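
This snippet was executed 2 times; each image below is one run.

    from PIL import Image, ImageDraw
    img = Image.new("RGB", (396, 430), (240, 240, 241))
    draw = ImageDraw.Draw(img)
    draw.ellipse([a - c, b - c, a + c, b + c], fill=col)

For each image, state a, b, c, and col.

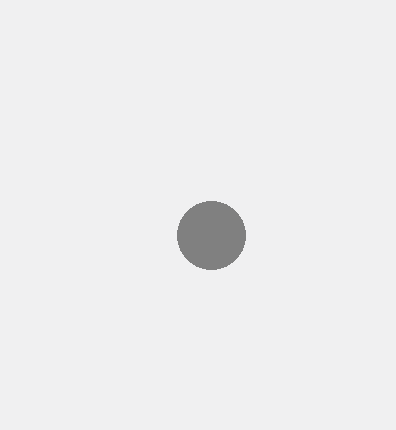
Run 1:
a = 211
b = 235
c = 34
col = 'gray'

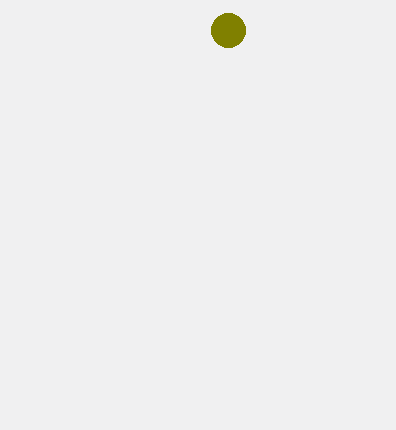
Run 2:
a = 228
b = 30
c = 17
col = 'olive'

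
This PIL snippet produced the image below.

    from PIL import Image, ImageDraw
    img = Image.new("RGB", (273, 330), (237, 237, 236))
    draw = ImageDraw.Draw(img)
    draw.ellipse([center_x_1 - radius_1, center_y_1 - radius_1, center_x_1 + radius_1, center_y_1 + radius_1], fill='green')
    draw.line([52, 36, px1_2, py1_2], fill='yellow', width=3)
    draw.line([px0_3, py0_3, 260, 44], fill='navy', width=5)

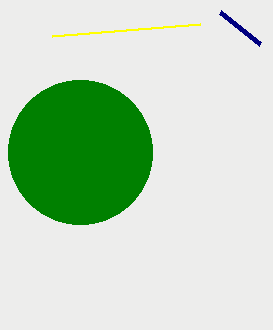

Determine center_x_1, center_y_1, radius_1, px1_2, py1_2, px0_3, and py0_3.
center_x_1 = 80; center_y_1 = 152; radius_1 = 72; px1_2 = 200; py1_2 = 24; px0_3 = 220; py0_3 = 12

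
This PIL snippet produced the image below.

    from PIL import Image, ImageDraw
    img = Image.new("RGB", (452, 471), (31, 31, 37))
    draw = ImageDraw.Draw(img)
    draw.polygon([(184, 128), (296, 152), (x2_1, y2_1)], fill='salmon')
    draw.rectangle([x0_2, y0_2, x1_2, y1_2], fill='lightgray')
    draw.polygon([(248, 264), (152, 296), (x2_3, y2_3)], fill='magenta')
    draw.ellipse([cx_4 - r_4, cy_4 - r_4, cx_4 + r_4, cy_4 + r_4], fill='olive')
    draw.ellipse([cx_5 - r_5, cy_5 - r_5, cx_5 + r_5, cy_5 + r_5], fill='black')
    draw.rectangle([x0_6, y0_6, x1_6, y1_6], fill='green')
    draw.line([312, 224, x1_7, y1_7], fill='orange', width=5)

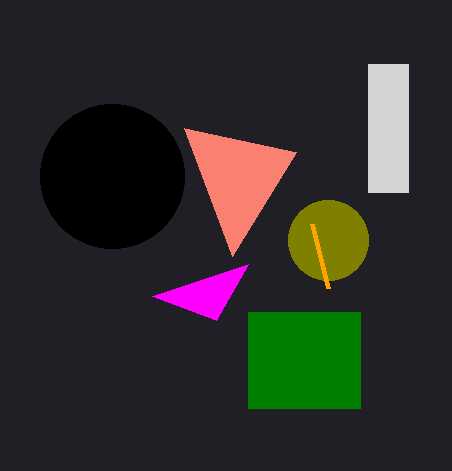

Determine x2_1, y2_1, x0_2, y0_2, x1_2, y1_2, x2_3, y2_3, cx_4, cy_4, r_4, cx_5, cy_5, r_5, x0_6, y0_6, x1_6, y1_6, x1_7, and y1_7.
x2_1 = 232; y2_1 = 256; x0_2 = 368; y0_2 = 64; x1_2 = 408; y1_2 = 192; x2_3 = 216; y2_3 = 320; cx_4 = 328; cy_4 = 240; r_4 = 40; cx_5 = 112; cy_5 = 176; r_5 = 72; x0_6 = 248; y0_6 = 312; x1_6 = 360; y1_6 = 408; x1_7 = 328; y1_7 = 288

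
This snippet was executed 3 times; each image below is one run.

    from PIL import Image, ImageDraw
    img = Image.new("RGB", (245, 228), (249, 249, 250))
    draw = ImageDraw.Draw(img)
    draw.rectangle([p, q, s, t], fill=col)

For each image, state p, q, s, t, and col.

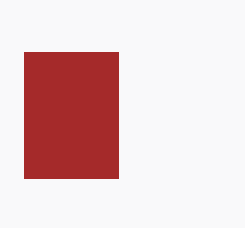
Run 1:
p = 24
q = 52
s = 118
t = 178
col = 'brown'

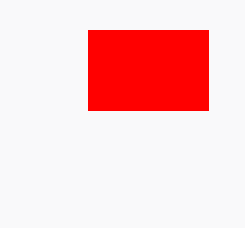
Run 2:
p = 88; q = 30; s = 208; t = 110; col = 'red'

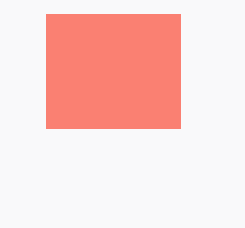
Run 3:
p = 46, q = 14, s = 180, t = 128, col = 'salmon'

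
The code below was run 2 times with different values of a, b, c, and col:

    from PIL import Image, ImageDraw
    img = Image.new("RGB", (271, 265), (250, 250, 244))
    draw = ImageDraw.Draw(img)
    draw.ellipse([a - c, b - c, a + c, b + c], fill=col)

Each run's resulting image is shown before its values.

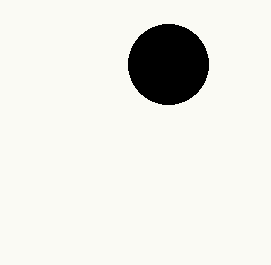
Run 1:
a = 168
b = 64
c = 40
col = 'black'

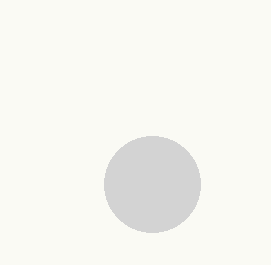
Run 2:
a = 152
b = 184
c = 48
col = 'lightgray'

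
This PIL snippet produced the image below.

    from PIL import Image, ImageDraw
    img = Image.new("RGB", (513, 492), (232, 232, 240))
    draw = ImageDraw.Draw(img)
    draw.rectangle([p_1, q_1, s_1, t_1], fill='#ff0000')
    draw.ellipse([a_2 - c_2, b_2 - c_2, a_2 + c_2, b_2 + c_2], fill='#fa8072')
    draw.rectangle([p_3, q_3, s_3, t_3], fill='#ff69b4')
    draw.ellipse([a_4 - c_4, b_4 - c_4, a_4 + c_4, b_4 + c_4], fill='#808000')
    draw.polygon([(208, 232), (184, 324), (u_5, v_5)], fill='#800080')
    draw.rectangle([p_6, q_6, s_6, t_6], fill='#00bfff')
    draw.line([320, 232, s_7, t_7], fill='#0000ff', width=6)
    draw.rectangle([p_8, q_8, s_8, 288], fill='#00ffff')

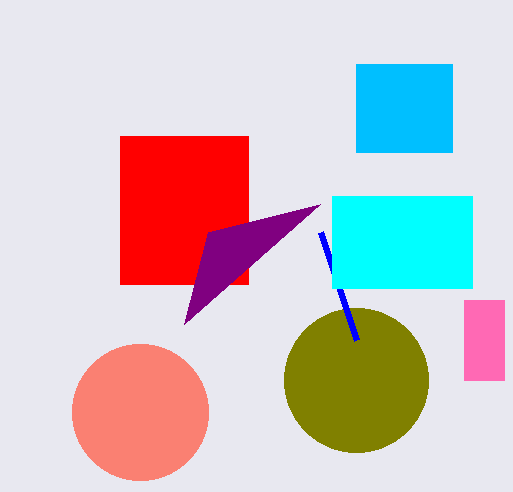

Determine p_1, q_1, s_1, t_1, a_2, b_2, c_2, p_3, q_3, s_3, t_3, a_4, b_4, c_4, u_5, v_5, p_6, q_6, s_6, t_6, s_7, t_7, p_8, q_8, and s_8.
p_1 = 120; q_1 = 136; s_1 = 248; t_1 = 284; a_2 = 140; b_2 = 412; c_2 = 68; p_3 = 464; q_3 = 300; s_3 = 504; t_3 = 380; a_4 = 356; b_4 = 380; c_4 = 72; u_5 = 320; v_5 = 204; p_6 = 356; q_6 = 64; s_6 = 452; t_6 = 152; s_7 = 356; t_7 = 340; p_8 = 332; q_8 = 196; s_8 = 472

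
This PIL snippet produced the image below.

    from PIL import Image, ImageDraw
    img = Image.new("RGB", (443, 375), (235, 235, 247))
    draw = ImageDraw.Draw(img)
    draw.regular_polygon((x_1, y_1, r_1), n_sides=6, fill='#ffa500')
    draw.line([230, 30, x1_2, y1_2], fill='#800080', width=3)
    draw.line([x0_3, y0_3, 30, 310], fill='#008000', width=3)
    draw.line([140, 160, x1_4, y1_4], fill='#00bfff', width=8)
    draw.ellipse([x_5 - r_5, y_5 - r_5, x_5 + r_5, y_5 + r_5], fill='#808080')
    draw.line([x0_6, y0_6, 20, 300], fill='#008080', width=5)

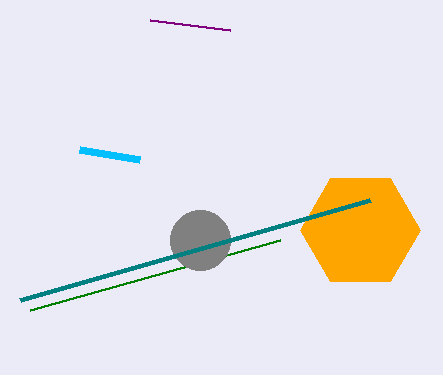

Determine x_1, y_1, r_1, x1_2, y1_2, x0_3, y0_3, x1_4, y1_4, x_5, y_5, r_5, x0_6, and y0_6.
x_1 = 360; y_1 = 230; r_1 = 60; x1_2 = 150; y1_2 = 20; x0_3 = 280; y0_3 = 240; x1_4 = 80; y1_4 = 150; x_5 = 200; y_5 = 240; r_5 = 30; x0_6 = 370; y0_6 = 200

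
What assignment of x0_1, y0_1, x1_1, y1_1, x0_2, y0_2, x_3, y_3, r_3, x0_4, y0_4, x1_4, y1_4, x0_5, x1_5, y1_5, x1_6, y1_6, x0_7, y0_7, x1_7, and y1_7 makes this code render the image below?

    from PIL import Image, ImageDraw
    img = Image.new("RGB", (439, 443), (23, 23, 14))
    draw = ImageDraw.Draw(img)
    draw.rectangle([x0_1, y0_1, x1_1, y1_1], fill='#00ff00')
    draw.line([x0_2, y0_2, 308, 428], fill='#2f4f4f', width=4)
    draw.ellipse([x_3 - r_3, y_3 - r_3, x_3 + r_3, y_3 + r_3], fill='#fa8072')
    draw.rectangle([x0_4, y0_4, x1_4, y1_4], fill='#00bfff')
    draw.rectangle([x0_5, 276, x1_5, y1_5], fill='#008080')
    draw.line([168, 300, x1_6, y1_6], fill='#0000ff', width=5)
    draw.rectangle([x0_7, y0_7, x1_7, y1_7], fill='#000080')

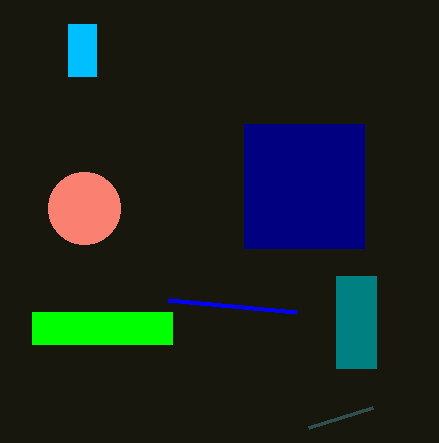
x0_1 = 32, y0_1 = 312, x1_1 = 172, y1_1 = 344, x0_2 = 372, y0_2 = 408, x_3 = 84, y_3 = 208, r_3 = 36, x0_4 = 68, y0_4 = 24, x1_4 = 96, y1_4 = 76, x0_5 = 336, x1_5 = 376, y1_5 = 368, x1_6 = 296, y1_6 = 312, x0_7 = 244, y0_7 = 124, x1_7 = 364, y1_7 = 248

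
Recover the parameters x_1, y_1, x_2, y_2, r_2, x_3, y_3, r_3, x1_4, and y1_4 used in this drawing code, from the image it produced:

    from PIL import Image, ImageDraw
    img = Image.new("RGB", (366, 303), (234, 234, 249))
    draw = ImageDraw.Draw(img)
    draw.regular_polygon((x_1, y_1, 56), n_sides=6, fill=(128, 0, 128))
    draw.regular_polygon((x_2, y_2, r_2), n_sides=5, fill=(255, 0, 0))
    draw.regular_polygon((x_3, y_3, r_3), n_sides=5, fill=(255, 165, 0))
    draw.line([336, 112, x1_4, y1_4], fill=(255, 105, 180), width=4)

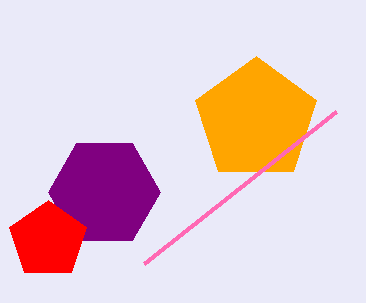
x_1 = 104, y_1 = 192, x_2 = 48, y_2 = 240, r_2 = 40, x_3 = 256, y_3 = 120, r_3 = 64, x1_4 = 144, y1_4 = 264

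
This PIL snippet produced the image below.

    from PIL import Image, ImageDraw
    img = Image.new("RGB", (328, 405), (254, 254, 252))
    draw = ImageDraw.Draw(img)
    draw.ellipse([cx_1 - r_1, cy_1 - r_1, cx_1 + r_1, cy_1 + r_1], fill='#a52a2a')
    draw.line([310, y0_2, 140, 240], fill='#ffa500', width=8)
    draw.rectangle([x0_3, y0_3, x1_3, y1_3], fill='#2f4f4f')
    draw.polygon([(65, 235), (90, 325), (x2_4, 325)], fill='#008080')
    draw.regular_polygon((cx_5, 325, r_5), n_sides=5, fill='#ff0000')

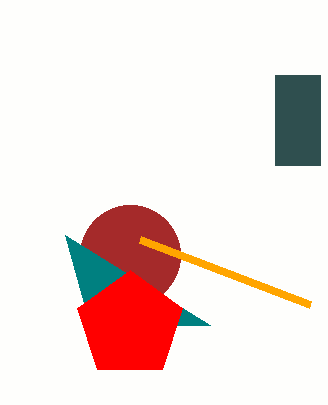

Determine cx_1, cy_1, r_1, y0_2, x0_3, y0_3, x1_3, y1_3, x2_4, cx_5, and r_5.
cx_1 = 130; cy_1 = 255; r_1 = 50; y0_2 = 305; x0_3 = 275; y0_3 = 75; x1_3 = 320; y1_3 = 165; x2_4 = 210; cx_5 = 130; r_5 = 55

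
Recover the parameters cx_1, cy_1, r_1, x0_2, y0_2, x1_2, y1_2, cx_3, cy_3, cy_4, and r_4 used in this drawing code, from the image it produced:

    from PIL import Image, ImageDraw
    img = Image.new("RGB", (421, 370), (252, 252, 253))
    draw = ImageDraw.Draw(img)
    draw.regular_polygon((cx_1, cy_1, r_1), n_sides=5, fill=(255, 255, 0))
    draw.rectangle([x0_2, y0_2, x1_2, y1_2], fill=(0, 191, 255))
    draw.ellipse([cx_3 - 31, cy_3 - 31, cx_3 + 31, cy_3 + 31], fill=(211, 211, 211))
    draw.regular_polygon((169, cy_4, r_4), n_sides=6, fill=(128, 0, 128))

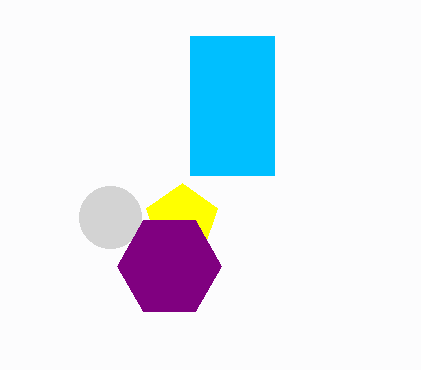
cx_1 = 182
cy_1 = 220
r_1 = 37
x0_2 = 190
y0_2 = 36
x1_2 = 274
y1_2 = 175
cx_3 = 110
cy_3 = 217
cy_4 = 266
r_4 = 52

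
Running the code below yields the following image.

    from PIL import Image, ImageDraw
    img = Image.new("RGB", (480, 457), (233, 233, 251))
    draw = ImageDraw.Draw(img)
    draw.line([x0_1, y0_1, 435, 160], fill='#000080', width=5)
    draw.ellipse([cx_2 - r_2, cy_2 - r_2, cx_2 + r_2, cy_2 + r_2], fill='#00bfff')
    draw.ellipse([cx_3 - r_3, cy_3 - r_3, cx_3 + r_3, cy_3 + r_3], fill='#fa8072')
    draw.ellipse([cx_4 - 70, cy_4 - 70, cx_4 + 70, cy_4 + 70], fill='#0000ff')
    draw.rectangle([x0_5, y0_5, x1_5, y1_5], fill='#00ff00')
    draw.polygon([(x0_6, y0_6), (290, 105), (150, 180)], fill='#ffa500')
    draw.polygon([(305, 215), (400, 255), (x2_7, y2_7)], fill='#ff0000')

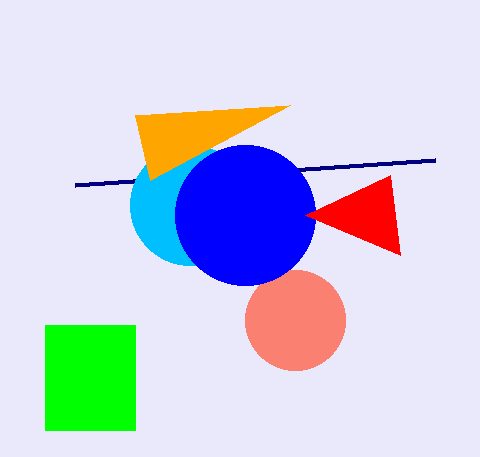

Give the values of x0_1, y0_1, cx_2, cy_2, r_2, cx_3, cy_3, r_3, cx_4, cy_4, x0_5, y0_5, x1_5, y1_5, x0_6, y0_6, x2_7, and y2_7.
x0_1 = 75
y0_1 = 185
cx_2 = 190
cy_2 = 205
r_2 = 60
cx_3 = 295
cy_3 = 320
r_3 = 50
cx_4 = 245
cy_4 = 215
x0_5 = 45
y0_5 = 325
x1_5 = 135
y1_5 = 430
x0_6 = 135
y0_6 = 115
x2_7 = 390
y2_7 = 175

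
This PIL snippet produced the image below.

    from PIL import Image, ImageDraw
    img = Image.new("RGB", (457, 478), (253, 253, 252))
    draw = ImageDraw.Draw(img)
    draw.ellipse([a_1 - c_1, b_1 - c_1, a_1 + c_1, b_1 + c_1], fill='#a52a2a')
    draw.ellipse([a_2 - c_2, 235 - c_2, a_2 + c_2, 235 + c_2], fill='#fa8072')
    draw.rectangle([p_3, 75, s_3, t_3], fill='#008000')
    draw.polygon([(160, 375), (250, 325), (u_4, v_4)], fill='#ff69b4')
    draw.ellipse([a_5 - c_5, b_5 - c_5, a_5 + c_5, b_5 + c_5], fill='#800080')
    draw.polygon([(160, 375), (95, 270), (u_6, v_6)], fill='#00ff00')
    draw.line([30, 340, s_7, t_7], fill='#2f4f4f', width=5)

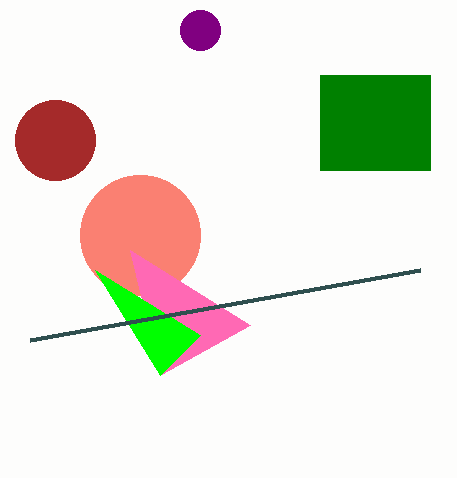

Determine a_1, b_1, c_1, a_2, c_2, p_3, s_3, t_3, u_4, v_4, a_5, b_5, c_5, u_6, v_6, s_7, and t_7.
a_1 = 55; b_1 = 140; c_1 = 40; a_2 = 140; c_2 = 60; p_3 = 320; s_3 = 430; t_3 = 170; u_4 = 130; v_4 = 250; a_5 = 200; b_5 = 30; c_5 = 20; u_6 = 200; v_6 = 335; s_7 = 420; t_7 = 270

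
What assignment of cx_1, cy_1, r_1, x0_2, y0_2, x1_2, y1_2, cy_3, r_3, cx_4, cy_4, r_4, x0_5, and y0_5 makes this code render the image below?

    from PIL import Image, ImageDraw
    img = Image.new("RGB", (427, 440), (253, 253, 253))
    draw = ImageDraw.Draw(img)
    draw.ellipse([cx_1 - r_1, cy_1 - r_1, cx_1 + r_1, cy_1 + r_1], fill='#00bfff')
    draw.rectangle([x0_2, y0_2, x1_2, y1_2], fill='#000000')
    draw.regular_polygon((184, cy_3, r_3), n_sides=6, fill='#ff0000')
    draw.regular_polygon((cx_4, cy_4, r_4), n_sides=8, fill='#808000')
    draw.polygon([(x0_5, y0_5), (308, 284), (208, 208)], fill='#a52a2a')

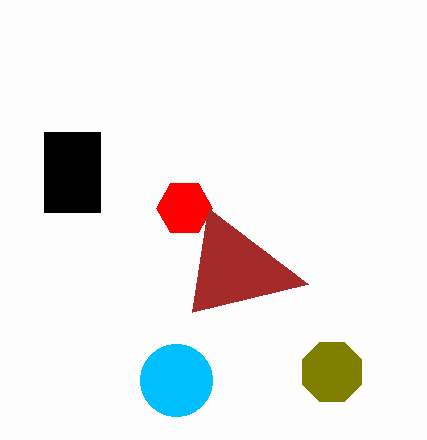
cx_1 = 176, cy_1 = 380, r_1 = 36, x0_2 = 44, y0_2 = 132, x1_2 = 100, y1_2 = 212, cy_3 = 208, r_3 = 28, cx_4 = 332, cy_4 = 372, r_4 = 32, x0_5 = 192, y0_5 = 312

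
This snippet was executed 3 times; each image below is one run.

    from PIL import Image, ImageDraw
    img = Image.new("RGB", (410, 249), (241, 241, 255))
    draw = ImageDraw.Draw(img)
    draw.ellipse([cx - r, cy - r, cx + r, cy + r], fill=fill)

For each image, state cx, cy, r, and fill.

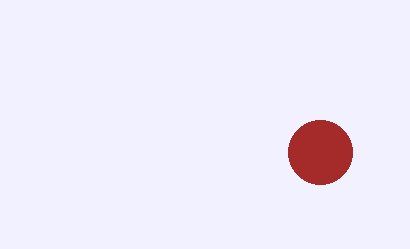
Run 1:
cx = 320
cy = 152
r = 32
fill = 'brown'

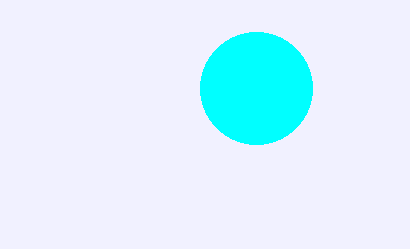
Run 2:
cx = 256; cy = 88; r = 56; fill = 'cyan'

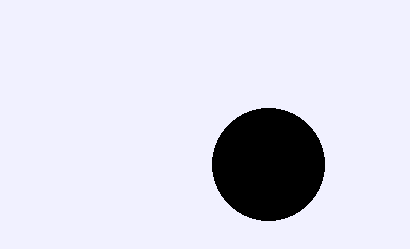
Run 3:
cx = 268
cy = 164
r = 56
fill = 'black'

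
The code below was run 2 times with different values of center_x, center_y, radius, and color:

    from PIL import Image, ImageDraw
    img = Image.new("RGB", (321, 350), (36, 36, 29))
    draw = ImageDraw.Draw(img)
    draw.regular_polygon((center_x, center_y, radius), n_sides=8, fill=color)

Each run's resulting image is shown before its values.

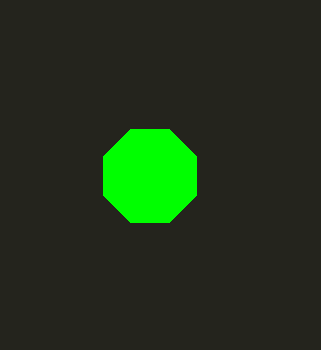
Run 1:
center_x = 150; center_y = 176; radius = 50; color = 'lime'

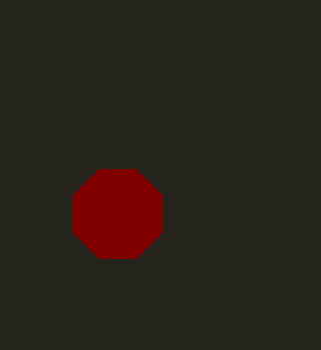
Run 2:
center_x = 118
center_y = 214
radius = 48
color = 'maroon'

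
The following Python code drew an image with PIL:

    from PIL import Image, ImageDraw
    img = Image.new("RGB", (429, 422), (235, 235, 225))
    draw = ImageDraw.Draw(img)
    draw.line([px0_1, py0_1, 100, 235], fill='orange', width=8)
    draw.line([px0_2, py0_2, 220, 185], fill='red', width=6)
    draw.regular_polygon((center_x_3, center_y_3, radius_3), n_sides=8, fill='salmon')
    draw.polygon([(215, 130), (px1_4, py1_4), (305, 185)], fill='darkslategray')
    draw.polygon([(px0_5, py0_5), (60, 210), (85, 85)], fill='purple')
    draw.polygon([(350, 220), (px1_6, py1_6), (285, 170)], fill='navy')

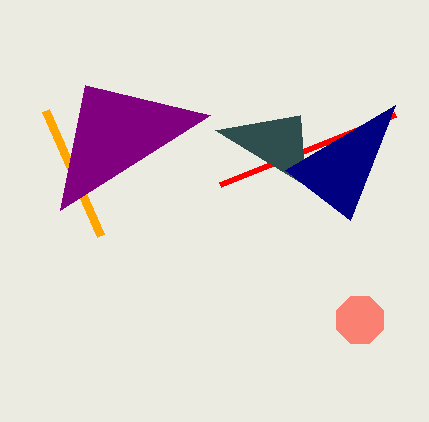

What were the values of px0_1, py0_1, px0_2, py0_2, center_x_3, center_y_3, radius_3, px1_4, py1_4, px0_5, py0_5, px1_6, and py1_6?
px0_1 = 45, py0_1 = 110, px0_2 = 395, py0_2 = 115, center_x_3 = 360, center_y_3 = 320, radius_3 = 25, px1_4 = 300, py1_4 = 115, px0_5 = 210, py0_5 = 115, px1_6 = 395, py1_6 = 105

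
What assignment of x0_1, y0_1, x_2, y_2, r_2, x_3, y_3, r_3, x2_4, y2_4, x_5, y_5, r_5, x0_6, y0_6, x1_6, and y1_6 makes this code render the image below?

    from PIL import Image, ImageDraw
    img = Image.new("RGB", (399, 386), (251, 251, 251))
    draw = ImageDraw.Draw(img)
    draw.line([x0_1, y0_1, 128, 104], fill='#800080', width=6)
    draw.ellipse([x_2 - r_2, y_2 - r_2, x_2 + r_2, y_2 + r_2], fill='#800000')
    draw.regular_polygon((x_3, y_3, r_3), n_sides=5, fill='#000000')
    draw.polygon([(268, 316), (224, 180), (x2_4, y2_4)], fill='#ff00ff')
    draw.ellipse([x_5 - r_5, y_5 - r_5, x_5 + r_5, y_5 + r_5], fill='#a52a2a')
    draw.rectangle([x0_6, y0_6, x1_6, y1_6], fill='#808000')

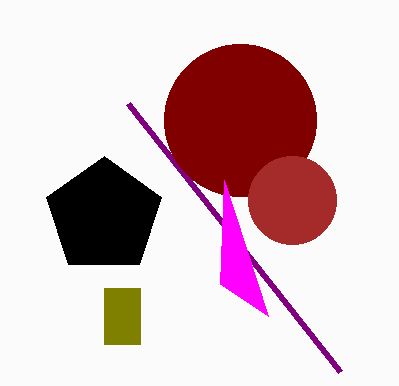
x0_1 = 340; y0_1 = 372; x_2 = 240; y_2 = 120; r_2 = 76; x_3 = 104; y_3 = 216; r_3 = 60; x2_4 = 220; y2_4 = 284; x_5 = 292; y_5 = 200; r_5 = 44; x0_6 = 104; y0_6 = 288; x1_6 = 140; y1_6 = 344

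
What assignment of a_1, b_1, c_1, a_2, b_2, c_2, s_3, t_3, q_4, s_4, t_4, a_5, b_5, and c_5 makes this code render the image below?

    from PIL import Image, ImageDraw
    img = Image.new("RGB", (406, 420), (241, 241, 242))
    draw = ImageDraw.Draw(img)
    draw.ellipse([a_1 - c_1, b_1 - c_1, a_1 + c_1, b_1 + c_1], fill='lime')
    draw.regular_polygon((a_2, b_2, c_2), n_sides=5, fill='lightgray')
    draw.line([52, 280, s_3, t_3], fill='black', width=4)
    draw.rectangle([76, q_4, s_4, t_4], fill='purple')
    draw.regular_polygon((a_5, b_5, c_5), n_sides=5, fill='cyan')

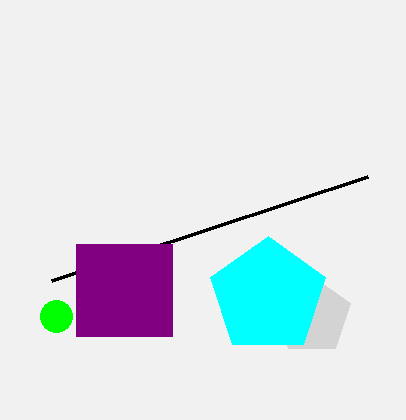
a_1 = 56, b_1 = 316, c_1 = 16, a_2 = 312, b_2 = 316, c_2 = 40, s_3 = 368, t_3 = 176, q_4 = 244, s_4 = 172, t_4 = 336, a_5 = 268, b_5 = 296, c_5 = 60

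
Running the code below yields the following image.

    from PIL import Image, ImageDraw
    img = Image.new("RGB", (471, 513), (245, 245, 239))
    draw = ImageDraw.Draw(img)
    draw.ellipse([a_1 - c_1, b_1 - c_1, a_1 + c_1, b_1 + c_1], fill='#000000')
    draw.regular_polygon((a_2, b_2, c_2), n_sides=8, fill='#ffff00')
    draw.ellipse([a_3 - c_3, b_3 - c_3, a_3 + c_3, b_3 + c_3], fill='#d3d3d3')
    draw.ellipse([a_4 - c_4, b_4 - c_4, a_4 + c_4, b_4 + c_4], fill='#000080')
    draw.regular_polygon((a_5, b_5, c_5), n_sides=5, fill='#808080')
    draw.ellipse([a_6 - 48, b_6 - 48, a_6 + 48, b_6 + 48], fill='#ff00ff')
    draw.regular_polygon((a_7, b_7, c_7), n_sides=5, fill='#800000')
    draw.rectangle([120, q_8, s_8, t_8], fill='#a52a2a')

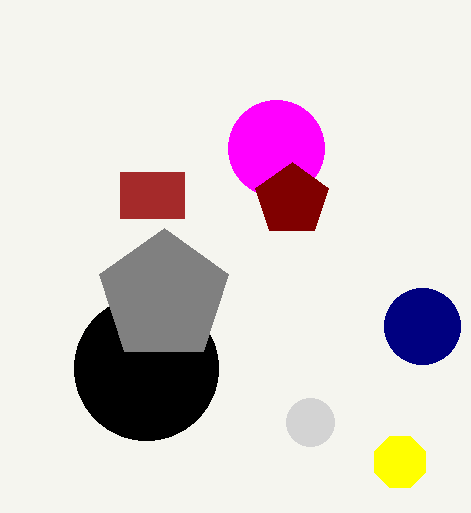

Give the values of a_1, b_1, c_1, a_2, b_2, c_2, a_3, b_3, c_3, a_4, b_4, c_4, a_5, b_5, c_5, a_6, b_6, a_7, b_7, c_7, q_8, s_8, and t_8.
a_1 = 146
b_1 = 368
c_1 = 72
a_2 = 400
b_2 = 462
c_2 = 28
a_3 = 310
b_3 = 422
c_3 = 24
a_4 = 422
b_4 = 326
c_4 = 38
a_5 = 164
b_5 = 296
c_5 = 68
a_6 = 276
b_6 = 148
a_7 = 292
b_7 = 200
c_7 = 38
q_8 = 172
s_8 = 184
t_8 = 218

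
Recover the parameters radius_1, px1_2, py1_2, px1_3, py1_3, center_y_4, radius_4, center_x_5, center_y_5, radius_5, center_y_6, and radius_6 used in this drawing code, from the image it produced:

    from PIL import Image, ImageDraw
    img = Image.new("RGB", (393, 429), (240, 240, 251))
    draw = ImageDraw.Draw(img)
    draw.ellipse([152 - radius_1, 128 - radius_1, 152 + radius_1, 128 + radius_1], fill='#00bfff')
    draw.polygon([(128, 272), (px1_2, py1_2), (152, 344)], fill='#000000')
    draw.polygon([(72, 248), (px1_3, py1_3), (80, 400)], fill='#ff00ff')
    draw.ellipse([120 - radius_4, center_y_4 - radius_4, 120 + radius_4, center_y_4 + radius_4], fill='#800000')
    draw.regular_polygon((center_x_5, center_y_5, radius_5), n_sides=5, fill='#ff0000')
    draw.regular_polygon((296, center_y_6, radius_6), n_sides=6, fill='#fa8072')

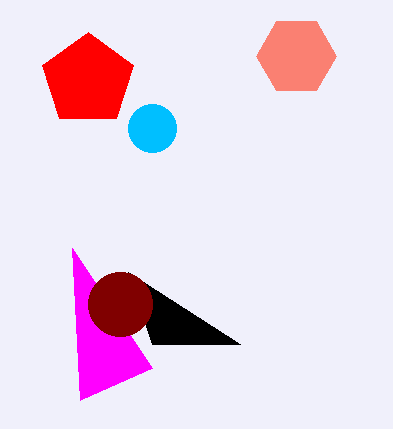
radius_1 = 24
px1_2 = 240
py1_2 = 344
px1_3 = 152
py1_3 = 368
center_y_4 = 304
radius_4 = 32
center_x_5 = 88
center_y_5 = 80
radius_5 = 48
center_y_6 = 56
radius_6 = 40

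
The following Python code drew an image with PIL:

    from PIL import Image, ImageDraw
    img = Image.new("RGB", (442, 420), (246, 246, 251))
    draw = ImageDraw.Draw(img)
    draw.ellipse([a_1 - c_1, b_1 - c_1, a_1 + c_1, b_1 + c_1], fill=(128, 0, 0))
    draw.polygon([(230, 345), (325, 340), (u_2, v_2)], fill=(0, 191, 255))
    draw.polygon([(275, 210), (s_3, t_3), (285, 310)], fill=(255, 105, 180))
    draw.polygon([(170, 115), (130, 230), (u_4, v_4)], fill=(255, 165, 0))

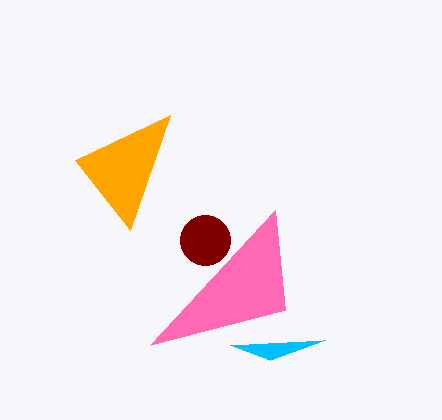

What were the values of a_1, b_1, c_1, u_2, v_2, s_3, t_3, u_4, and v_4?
a_1 = 205, b_1 = 240, c_1 = 25, u_2 = 270, v_2 = 360, s_3 = 150, t_3 = 345, u_4 = 75, v_4 = 160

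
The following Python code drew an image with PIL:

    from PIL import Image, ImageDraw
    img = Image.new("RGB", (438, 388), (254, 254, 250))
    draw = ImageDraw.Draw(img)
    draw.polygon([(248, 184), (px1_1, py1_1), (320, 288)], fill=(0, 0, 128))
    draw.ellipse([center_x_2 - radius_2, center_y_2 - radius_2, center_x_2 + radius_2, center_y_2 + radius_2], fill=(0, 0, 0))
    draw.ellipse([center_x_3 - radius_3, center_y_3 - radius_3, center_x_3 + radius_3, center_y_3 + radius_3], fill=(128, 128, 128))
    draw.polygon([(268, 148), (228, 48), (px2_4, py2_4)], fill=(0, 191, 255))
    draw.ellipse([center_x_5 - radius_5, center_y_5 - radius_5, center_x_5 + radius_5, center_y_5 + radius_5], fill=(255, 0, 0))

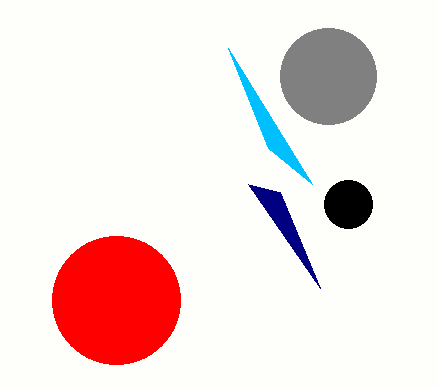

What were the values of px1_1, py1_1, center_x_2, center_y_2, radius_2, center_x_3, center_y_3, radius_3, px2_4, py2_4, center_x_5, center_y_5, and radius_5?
px1_1 = 280, py1_1 = 192, center_x_2 = 348, center_y_2 = 204, radius_2 = 24, center_x_3 = 328, center_y_3 = 76, radius_3 = 48, px2_4 = 312, py2_4 = 184, center_x_5 = 116, center_y_5 = 300, radius_5 = 64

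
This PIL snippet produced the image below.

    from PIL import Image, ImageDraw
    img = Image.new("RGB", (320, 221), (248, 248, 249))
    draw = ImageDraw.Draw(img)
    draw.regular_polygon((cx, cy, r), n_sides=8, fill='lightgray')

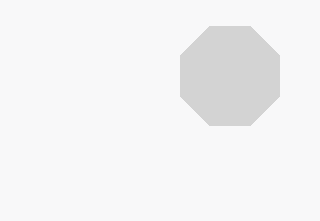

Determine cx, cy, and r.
cx = 230
cy = 76
r = 54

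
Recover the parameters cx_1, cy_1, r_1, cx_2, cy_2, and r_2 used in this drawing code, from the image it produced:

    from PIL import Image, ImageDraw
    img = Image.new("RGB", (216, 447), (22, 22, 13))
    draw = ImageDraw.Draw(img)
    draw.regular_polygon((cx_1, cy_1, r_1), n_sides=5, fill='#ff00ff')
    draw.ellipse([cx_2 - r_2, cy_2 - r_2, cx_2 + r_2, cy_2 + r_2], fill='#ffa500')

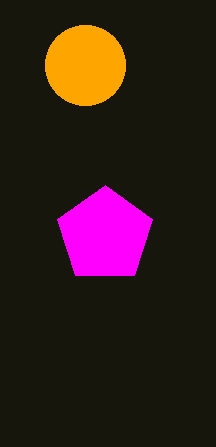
cx_1 = 105
cy_1 = 235
r_1 = 50
cx_2 = 85
cy_2 = 65
r_2 = 40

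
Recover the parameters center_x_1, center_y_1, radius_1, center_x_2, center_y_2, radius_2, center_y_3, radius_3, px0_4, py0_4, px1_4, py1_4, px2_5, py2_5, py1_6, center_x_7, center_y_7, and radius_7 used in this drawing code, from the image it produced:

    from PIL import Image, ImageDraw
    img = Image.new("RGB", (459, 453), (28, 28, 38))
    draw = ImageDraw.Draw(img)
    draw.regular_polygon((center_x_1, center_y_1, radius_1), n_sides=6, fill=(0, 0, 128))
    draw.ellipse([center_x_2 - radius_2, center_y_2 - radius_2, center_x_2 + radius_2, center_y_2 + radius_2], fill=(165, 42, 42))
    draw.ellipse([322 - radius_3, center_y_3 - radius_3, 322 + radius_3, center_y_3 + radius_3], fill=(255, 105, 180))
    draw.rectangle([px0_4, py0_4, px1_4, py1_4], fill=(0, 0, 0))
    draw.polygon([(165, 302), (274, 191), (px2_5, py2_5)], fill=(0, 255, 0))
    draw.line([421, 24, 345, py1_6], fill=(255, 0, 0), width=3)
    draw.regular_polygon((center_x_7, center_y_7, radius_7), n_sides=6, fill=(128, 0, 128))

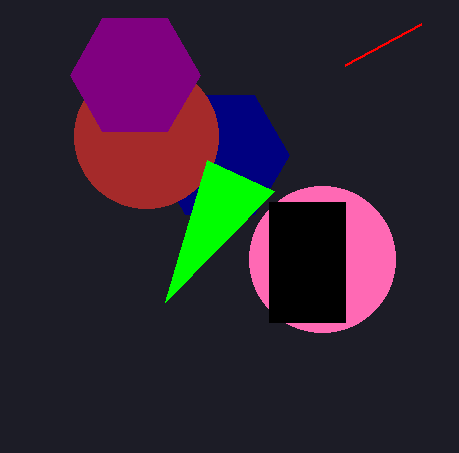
center_x_1 = 220
center_y_1 = 155
radius_1 = 69
center_x_2 = 146
center_y_2 = 136
radius_2 = 72
center_y_3 = 259
radius_3 = 73
px0_4 = 269
py0_4 = 202
px1_4 = 345
py1_4 = 322
px2_5 = 207
py2_5 = 160
py1_6 = 65
center_x_7 = 135
center_y_7 = 75
radius_7 = 65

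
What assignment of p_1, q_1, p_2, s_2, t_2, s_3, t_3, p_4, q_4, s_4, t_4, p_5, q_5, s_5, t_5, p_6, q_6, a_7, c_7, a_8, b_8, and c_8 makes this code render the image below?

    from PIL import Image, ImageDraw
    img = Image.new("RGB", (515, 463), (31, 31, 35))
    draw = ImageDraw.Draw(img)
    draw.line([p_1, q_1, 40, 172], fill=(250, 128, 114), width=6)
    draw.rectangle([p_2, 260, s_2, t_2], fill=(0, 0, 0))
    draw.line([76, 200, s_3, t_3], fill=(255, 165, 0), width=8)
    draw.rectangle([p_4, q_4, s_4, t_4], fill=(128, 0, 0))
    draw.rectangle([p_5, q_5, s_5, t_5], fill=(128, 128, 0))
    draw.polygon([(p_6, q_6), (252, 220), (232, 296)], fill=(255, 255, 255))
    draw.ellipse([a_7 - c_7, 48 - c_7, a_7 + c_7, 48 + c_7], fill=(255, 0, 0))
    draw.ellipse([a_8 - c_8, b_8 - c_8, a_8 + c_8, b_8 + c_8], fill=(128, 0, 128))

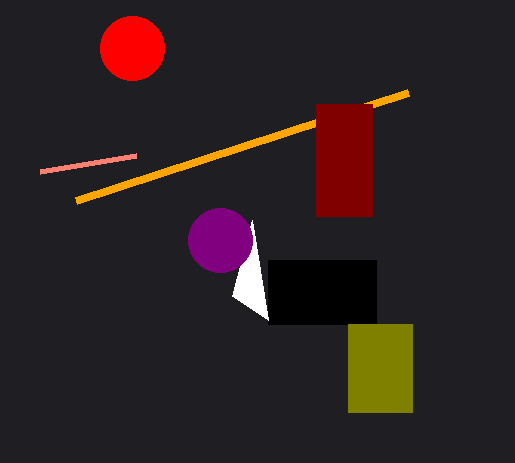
p_1 = 136; q_1 = 156; p_2 = 268; s_2 = 376; t_2 = 324; s_3 = 408; t_3 = 92; p_4 = 316; q_4 = 104; s_4 = 372; t_4 = 216; p_5 = 348; q_5 = 324; s_5 = 412; t_5 = 412; p_6 = 268; q_6 = 320; a_7 = 132; c_7 = 32; a_8 = 220; b_8 = 240; c_8 = 32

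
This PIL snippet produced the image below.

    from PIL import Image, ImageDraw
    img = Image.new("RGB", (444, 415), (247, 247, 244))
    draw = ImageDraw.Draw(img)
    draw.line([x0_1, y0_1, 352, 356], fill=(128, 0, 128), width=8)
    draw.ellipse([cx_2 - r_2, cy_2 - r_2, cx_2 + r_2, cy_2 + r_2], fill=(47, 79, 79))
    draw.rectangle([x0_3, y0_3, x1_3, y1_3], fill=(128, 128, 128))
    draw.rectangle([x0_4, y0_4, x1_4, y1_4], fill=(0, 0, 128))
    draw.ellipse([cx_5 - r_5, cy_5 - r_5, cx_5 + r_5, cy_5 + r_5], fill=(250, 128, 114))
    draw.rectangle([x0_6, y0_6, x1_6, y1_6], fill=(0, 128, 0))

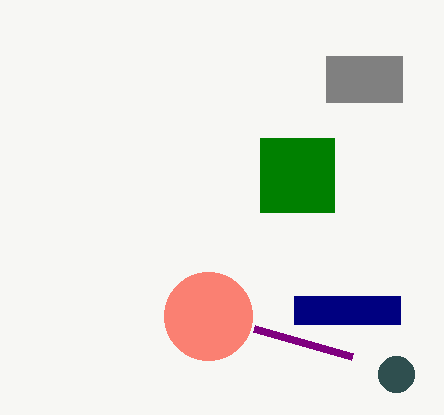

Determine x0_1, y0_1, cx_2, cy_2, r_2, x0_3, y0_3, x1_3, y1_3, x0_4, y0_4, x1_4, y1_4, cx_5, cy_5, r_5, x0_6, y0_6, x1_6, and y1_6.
x0_1 = 254
y0_1 = 328
cx_2 = 396
cy_2 = 374
r_2 = 18
x0_3 = 326
y0_3 = 56
x1_3 = 402
y1_3 = 102
x0_4 = 294
y0_4 = 296
x1_4 = 400
y1_4 = 324
cx_5 = 208
cy_5 = 316
r_5 = 44
x0_6 = 260
y0_6 = 138
x1_6 = 334
y1_6 = 212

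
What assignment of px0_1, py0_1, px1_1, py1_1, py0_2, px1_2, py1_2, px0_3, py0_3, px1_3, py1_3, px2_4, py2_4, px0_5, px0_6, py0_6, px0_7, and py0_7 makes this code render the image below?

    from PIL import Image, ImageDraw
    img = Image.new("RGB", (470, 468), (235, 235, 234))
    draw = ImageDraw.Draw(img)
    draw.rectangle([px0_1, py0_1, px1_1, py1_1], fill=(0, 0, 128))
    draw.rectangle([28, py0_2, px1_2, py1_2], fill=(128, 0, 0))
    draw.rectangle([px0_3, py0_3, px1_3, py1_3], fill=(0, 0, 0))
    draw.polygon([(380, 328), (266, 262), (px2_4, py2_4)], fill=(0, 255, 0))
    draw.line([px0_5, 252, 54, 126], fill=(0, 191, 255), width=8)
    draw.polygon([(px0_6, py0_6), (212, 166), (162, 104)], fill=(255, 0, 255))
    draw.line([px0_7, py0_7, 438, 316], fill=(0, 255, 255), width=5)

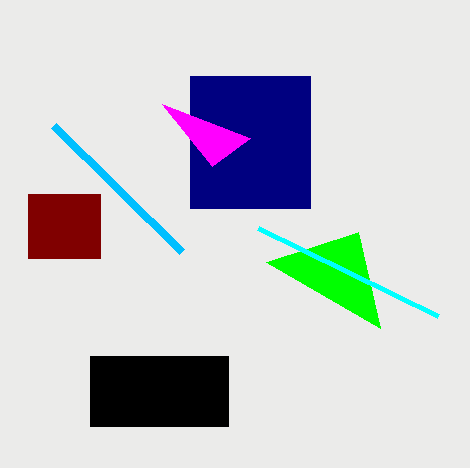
px0_1 = 190, py0_1 = 76, px1_1 = 310, py1_1 = 208, py0_2 = 194, px1_2 = 100, py1_2 = 258, px0_3 = 90, py0_3 = 356, px1_3 = 228, py1_3 = 426, px2_4 = 358, py2_4 = 232, px0_5 = 182, px0_6 = 250, py0_6 = 138, px0_7 = 258, py0_7 = 228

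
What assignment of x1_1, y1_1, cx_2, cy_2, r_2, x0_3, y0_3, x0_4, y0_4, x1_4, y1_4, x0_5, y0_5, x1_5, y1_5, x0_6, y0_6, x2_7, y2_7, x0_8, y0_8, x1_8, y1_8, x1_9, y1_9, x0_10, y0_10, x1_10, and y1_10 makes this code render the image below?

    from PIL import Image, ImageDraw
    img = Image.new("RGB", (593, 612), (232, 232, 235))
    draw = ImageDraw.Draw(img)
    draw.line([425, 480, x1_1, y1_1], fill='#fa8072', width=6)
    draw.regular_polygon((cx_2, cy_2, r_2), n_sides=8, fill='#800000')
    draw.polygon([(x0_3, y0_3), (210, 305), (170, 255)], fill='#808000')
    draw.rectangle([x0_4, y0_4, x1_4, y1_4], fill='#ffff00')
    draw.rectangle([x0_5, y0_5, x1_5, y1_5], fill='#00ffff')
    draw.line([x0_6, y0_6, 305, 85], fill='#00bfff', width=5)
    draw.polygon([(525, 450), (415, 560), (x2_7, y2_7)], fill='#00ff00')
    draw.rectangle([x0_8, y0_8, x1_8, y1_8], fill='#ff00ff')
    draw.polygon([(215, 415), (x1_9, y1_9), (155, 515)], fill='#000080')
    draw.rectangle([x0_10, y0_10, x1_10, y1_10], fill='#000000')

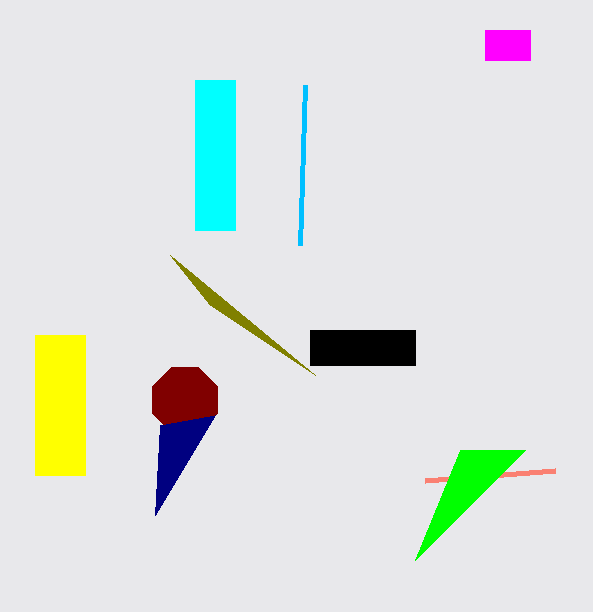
x1_1 = 555
y1_1 = 470
cx_2 = 185
cy_2 = 400
r_2 = 35
x0_3 = 315
y0_3 = 375
x0_4 = 35
y0_4 = 335
x1_4 = 85
y1_4 = 475
x0_5 = 195
y0_5 = 80
x1_5 = 235
y1_5 = 230
x0_6 = 300
y0_6 = 245
x2_7 = 460
y2_7 = 450
x0_8 = 485
y0_8 = 30
x1_8 = 530
y1_8 = 60
x1_9 = 160
y1_9 = 425
x0_10 = 310
y0_10 = 330
x1_10 = 415
y1_10 = 365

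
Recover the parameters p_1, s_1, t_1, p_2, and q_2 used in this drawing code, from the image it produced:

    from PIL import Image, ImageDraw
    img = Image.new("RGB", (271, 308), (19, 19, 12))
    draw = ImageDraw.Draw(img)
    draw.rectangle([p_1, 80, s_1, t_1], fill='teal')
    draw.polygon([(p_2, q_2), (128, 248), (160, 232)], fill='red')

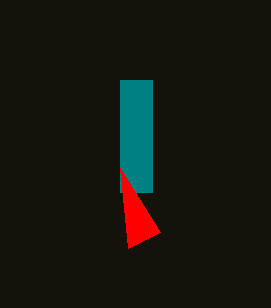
p_1 = 120
s_1 = 152
t_1 = 192
p_2 = 120
q_2 = 168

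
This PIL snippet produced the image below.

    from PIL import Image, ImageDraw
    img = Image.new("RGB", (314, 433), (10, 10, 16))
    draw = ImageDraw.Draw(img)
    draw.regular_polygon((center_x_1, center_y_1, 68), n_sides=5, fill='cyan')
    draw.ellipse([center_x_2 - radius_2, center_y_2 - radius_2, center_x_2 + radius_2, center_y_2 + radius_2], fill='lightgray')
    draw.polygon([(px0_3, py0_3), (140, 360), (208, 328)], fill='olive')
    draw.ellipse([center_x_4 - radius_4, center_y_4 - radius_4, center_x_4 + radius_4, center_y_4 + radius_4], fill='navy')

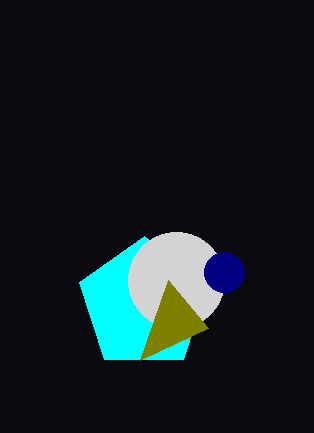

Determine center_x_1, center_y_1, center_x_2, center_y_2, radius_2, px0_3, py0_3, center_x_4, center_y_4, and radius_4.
center_x_1 = 144; center_y_1 = 304; center_x_2 = 176; center_y_2 = 280; radius_2 = 48; px0_3 = 168; py0_3 = 280; center_x_4 = 224; center_y_4 = 272; radius_4 = 20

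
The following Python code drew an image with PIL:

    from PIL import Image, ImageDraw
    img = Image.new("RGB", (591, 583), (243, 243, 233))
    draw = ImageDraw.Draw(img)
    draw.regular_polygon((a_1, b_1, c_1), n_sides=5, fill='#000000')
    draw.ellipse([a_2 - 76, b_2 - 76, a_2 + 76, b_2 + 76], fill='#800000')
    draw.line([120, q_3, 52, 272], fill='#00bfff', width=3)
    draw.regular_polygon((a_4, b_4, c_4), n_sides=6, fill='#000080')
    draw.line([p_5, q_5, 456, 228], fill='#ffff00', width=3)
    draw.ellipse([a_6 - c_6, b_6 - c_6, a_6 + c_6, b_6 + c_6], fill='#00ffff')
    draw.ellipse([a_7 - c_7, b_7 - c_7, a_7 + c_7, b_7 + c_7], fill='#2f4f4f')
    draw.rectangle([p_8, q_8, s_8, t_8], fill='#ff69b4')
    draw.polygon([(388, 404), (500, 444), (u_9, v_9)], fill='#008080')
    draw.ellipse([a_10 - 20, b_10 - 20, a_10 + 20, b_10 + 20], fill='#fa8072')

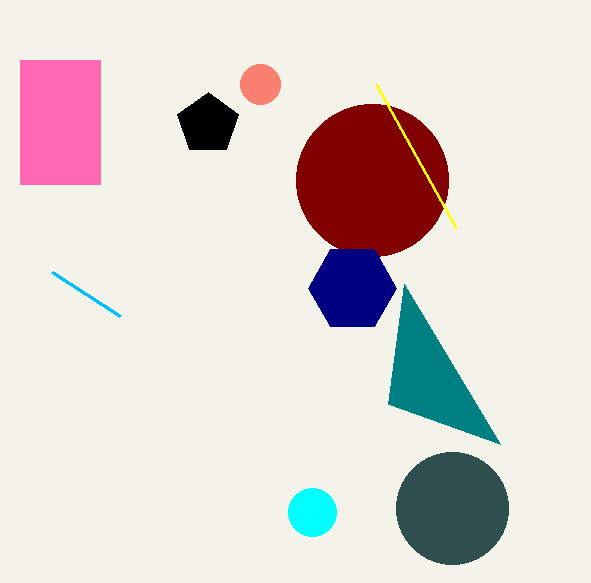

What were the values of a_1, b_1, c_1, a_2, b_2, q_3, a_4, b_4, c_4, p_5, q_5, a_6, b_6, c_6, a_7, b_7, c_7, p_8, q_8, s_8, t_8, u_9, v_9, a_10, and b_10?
a_1 = 208
b_1 = 124
c_1 = 32
a_2 = 372
b_2 = 180
q_3 = 316
a_4 = 352
b_4 = 288
c_4 = 44
p_5 = 376
q_5 = 84
a_6 = 312
b_6 = 512
c_6 = 24
a_7 = 452
b_7 = 508
c_7 = 56
p_8 = 20
q_8 = 60
s_8 = 100
t_8 = 184
u_9 = 404
v_9 = 284
a_10 = 260
b_10 = 84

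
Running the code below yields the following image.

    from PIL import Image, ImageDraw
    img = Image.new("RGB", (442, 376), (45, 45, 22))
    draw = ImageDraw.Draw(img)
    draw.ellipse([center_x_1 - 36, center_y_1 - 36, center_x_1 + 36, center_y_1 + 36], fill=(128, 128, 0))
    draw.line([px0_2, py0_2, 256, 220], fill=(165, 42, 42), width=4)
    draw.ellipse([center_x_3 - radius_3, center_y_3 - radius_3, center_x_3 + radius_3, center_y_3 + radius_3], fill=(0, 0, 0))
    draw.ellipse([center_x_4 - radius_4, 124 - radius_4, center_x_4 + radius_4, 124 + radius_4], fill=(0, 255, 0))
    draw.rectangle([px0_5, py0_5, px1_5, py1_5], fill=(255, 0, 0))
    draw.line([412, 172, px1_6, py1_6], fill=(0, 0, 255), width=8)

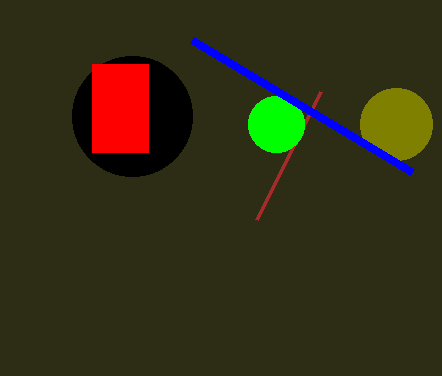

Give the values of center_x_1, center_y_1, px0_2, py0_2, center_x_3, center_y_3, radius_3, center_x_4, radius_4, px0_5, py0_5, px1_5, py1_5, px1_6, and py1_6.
center_x_1 = 396, center_y_1 = 124, px0_2 = 320, py0_2 = 92, center_x_3 = 132, center_y_3 = 116, radius_3 = 60, center_x_4 = 276, radius_4 = 28, px0_5 = 92, py0_5 = 64, px1_5 = 148, py1_5 = 152, px1_6 = 192, py1_6 = 40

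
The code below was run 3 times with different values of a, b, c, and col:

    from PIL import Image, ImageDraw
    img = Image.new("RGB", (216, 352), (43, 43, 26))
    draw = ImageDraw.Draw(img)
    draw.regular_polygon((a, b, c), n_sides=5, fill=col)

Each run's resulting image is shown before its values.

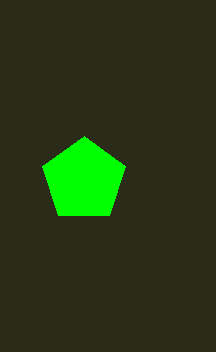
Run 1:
a = 84
b = 180
c = 44
col = 'lime'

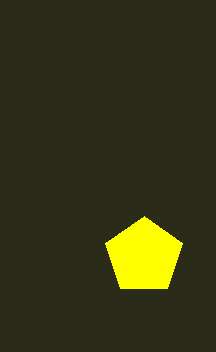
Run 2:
a = 144
b = 256
c = 40
col = 'yellow'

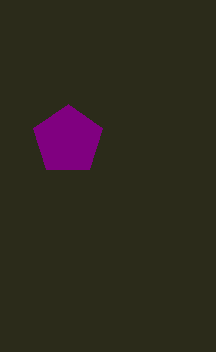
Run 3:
a = 68, b = 140, c = 36, col = 'purple'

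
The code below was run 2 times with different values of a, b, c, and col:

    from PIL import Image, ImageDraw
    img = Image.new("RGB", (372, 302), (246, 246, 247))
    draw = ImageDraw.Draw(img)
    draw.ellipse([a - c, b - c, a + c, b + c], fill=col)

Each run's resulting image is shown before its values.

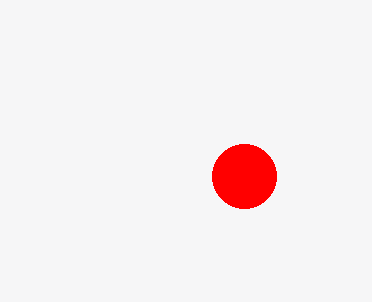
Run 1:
a = 244; b = 176; c = 32; col = 'red'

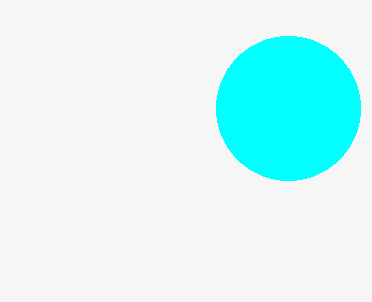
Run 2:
a = 288, b = 108, c = 72, col = 'cyan'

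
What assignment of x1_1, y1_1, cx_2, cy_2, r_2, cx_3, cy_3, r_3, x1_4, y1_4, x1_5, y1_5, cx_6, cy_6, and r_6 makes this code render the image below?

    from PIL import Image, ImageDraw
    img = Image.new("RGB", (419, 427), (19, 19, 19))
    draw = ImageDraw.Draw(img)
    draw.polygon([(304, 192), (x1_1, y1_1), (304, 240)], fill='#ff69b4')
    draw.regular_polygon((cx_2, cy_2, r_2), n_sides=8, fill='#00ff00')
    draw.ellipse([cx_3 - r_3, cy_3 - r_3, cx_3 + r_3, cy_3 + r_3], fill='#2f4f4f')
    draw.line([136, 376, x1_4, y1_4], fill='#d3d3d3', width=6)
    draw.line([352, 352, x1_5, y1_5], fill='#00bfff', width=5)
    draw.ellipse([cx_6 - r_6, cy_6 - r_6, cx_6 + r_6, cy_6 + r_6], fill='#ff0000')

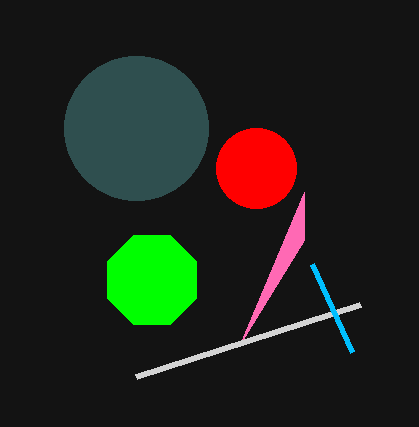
x1_1 = 240
y1_1 = 344
cx_2 = 152
cy_2 = 280
r_2 = 48
cx_3 = 136
cy_3 = 128
r_3 = 72
x1_4 = 360
y1_4 = 304
x1_5 = 312
y1_5 = 264
cx_6 = 256
cy_6 = 168
r_6 = 40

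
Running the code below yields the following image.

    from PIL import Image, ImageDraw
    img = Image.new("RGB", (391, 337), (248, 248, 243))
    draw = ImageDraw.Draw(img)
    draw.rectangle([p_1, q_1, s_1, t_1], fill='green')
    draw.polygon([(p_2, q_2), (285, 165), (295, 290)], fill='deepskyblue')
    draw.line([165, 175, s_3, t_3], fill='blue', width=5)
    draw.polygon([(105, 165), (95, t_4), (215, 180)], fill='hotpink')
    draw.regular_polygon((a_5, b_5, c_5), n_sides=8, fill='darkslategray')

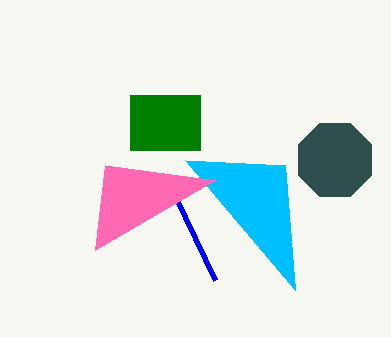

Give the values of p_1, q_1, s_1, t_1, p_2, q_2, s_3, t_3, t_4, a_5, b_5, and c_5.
p_1 = 130
q_1 = 95
s_1 = 200
t_1 = 150
p_2 = 185
q_2 = 160
s_3 = 215
t_3 = 280
t_4 = 250
a_5 = 335
b_5 = 160
c_5 = 40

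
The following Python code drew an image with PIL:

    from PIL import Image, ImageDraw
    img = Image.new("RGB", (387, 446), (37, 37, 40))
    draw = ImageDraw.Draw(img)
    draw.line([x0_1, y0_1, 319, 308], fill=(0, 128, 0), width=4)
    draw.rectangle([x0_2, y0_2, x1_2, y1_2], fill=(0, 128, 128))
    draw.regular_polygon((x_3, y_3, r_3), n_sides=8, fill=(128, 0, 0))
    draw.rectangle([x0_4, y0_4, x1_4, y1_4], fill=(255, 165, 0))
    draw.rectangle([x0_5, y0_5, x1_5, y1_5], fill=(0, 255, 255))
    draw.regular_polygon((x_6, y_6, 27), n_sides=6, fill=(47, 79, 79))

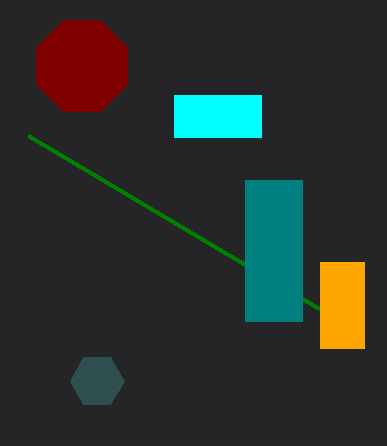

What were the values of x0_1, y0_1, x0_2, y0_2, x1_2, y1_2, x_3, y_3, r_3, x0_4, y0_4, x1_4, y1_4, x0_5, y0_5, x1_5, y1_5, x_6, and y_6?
x0_1 = 28
y0_1 = 135
x0_2 = 245
y0_2 = 180
x1_2 = 302
y1_2 = 321
x_3 = 82
y_3 = 66
r_3 = 49
x0_4 = 320
y0_4 = 262
x1_4 = 364
y1_4 = 348
x0_5 = 174
y0_5 = 95
x1_5 = 261
y1_5 = 137
x_6 = 97
y_6 = 381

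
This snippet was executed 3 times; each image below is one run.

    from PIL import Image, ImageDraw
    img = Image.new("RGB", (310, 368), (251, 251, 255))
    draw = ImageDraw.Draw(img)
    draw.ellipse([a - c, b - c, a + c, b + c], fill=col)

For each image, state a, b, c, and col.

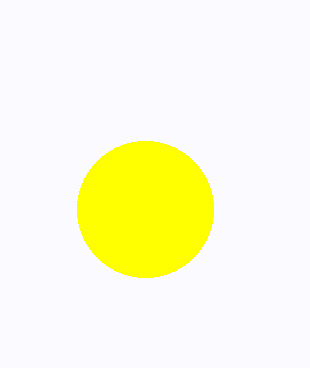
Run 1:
a = 145, b = 209, c = 68, col = 'yellow'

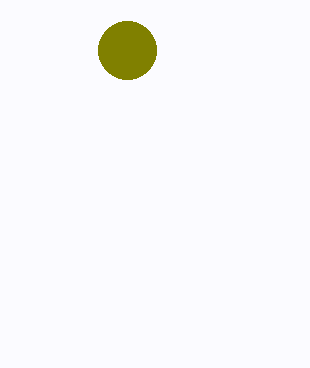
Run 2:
a = 127
b = 50
c = 29
col = 'olive'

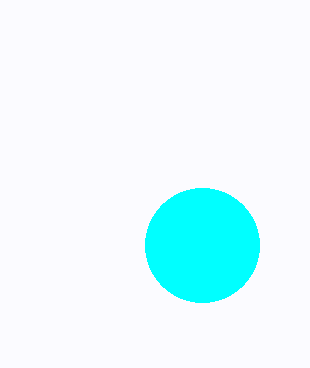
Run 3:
a = 202; b = 245; c = 57; col = 'cyan'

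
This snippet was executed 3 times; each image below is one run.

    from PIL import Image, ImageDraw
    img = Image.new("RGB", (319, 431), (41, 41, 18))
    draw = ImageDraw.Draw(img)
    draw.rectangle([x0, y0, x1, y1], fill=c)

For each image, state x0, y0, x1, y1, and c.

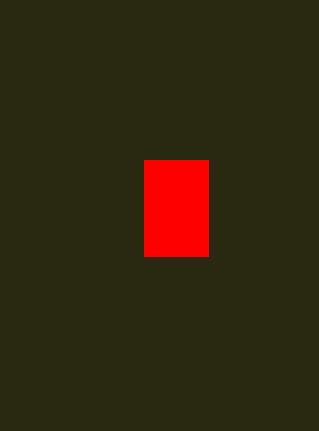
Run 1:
x0 = 144, y0 = 160, x1 = 208, y1 = 256, c = 'red'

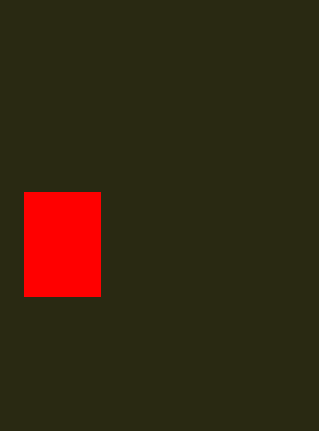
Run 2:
x0 = 24
y0 = 192
x1 = 100
y1 = 296
c = 'red'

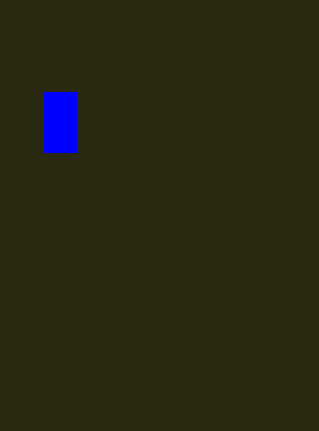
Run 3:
x0 = 44
y0 = 92
x1 = 76
y1 = 152
c = 'blue'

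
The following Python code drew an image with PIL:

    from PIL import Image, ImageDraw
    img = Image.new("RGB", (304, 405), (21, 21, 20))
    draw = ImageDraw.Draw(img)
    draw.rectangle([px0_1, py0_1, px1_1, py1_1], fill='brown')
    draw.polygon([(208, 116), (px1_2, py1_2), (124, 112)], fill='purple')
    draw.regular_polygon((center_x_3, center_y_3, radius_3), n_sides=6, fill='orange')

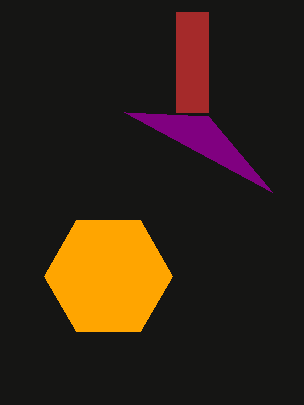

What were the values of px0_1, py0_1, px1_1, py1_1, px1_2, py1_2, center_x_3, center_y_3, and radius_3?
px0_1 = 176
py0_1 = 12
px1_1 = 208
py1_1 = 112
px1_2 = 272
py1_2 = 192
center_x_3 = 108
center_y_3 = 276
radius_3 = 64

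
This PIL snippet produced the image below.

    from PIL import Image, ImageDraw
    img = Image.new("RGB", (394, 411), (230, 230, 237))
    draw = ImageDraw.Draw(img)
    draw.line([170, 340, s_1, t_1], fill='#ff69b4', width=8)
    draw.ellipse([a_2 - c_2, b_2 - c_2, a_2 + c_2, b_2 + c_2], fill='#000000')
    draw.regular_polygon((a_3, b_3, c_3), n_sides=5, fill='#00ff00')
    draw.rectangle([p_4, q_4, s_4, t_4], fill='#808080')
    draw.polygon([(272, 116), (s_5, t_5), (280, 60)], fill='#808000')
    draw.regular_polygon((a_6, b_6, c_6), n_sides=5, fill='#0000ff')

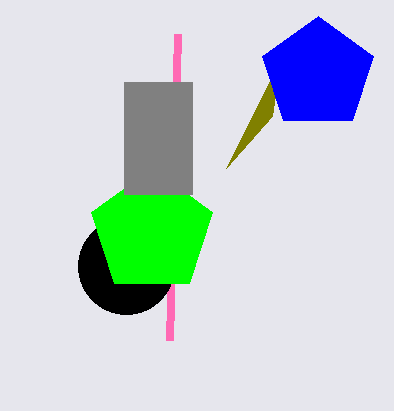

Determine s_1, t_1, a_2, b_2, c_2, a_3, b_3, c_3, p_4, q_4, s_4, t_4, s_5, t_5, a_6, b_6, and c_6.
s_1 = 178, t_1 = 34, a_2 = 126, b_2 = 266, c_2 = 48, a_3 = 152, b_3 = 232, c_3 = 64, p_4 = 124, q_4 = 82, s_4 = 192, t_4 = 194, s_5 = 226, t_5 = 168, a_6 = 318, b_6 = 74, c_6 = 58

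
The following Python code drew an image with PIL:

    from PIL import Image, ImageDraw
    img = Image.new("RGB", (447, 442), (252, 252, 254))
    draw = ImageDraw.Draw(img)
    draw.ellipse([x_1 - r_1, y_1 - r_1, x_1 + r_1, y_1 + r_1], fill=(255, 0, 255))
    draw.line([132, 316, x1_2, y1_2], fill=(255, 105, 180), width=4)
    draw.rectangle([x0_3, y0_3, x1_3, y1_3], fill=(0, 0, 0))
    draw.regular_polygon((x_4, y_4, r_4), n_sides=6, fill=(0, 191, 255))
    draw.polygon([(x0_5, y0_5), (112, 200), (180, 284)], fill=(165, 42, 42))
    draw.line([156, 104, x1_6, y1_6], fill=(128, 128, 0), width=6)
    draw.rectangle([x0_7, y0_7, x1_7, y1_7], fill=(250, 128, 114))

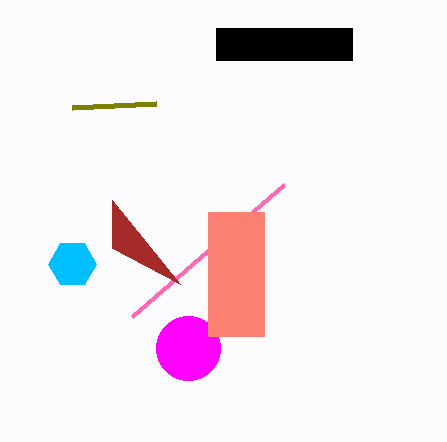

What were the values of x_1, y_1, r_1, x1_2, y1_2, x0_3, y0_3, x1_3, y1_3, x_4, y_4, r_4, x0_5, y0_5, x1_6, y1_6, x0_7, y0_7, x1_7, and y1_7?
x_1 = 188
y_1 = 348
r_1 = 32
x1_2 = 284
y1_2 = 184
x0_3 = 216
y0_3 = 28
x1_3 = 352
y1_3 = 60
x_4 = 72
y_4 = 264
r_4 = 24
x0_5 = 112
y0_5 = 248
x1_6 = 72
y1_6 = 108
x0_7 = 208
y0_7 = 212
x1_7 = 264
y1_7 = 336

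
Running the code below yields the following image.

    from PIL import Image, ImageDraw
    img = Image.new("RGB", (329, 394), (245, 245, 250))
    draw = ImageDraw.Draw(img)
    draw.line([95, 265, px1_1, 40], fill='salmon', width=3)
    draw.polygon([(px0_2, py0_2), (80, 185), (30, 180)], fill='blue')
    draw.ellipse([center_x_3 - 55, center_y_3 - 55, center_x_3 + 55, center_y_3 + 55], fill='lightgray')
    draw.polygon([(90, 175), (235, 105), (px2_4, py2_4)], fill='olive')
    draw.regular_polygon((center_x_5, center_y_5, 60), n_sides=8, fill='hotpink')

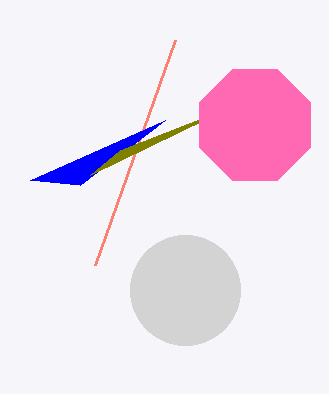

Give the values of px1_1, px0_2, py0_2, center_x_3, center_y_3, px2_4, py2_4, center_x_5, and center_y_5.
px1_1 = 175
px0_2 = 165
py0_2 = 120
center_x_3 = 185
center_y_3 = 290
px2_4 = 120
py2_4 = 150
center_x_5 = 255
center_y_5 = 125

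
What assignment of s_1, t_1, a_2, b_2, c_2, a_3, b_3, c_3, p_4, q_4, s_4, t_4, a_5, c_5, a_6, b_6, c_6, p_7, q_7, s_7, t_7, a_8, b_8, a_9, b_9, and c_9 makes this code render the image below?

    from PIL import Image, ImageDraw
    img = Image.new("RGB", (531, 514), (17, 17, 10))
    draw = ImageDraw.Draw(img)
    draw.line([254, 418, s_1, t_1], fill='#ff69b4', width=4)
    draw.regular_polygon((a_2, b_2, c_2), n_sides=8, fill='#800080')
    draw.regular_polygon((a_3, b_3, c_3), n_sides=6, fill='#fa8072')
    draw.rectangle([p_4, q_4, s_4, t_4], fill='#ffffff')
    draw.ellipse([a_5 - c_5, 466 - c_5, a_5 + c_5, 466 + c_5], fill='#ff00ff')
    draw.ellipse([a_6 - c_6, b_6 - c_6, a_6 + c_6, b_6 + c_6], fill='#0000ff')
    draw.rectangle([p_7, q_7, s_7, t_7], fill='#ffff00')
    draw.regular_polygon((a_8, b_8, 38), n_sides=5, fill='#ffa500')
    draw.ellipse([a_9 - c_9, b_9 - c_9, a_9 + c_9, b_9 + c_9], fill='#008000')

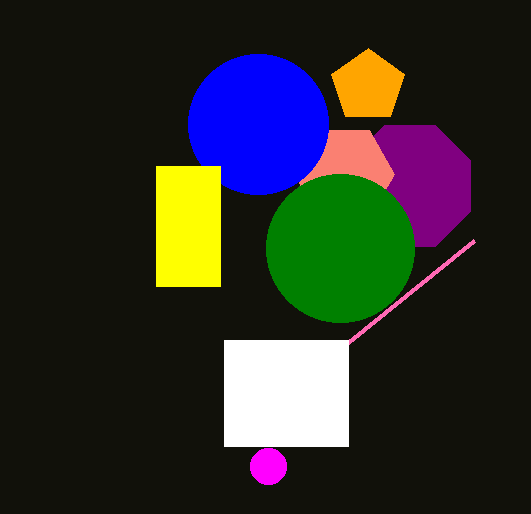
s_1 = 474
t_1 = 240
a_2 = 410
b_2 = 186
c_2 = 66
a_3 = 344
b_3 = 174
c_3 = 50
p_4 = 224
q_4 = 340
s_4 = 348
t_4 = 446
a_5 = 268
c_5 = 18
a_6 = 258
b_6 = 124
c_6 = 70
p_7 = 156
q_7 = 166
s_7 = 220
t_7 = 286
a_8 = 368
b_8 = 86
a_9 = 340
b_9 = 248
c_9 = 74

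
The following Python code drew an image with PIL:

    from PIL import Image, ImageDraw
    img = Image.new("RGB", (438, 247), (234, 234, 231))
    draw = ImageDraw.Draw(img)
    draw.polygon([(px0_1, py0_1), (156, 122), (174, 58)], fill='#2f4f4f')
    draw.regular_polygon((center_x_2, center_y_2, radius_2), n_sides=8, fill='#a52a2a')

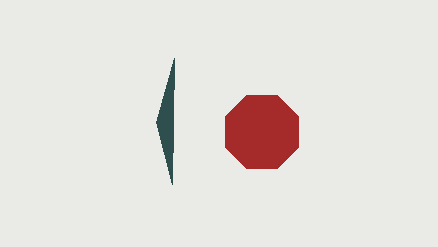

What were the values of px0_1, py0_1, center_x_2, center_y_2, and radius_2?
px0_1 = 172, py0_1 = 184, center_x_2 = 262, center_y_2 = 132, radius_2 = 40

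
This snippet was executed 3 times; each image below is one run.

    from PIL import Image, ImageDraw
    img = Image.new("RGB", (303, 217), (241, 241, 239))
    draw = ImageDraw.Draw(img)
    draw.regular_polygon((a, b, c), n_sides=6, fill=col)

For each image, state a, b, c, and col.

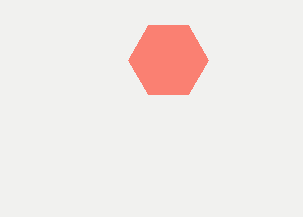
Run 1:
a = 168; b = 60; c = 40; col = 'salmon'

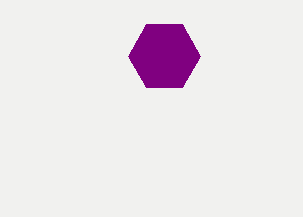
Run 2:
a = 164, b = 56, c = 36, col = 'purple'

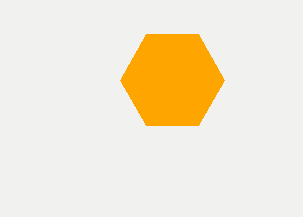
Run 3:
a = 172
b = 80
c = 52
col = 'orange'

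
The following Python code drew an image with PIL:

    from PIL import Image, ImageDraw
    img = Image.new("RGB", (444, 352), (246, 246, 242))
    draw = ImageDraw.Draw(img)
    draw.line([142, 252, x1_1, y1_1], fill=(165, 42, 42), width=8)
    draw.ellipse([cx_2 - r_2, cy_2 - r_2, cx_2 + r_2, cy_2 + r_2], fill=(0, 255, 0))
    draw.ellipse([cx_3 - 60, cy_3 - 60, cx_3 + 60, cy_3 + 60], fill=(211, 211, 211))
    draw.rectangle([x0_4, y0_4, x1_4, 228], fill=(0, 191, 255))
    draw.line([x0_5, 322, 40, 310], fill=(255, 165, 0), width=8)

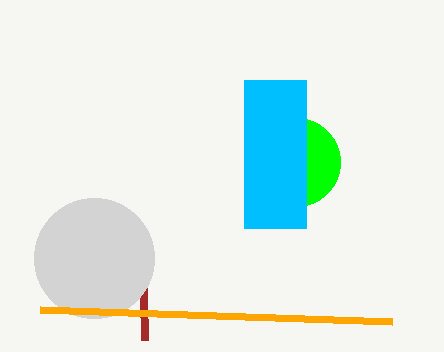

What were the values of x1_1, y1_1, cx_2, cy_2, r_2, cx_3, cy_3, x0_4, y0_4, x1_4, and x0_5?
x1_1 = 144; y1_1 = 340; cx_2 = 296; cy_2 = 162; r_2 = 44; cx_3 = 94; cy_3 = 258; x0_4 = 244; y0_4 = 80; x1_4 = 306; x0_5 = 392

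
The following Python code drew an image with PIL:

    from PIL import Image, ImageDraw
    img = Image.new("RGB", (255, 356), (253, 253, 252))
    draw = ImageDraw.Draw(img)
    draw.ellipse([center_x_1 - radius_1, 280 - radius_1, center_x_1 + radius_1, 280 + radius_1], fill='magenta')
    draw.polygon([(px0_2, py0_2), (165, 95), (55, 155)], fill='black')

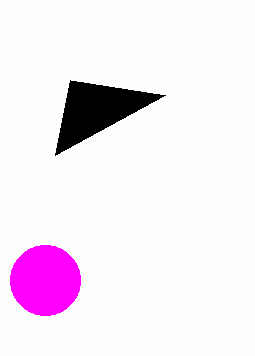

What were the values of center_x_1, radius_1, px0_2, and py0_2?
center_x_1 = 45, radius_1 = 35, px0_2 = 70, py0_2 = 80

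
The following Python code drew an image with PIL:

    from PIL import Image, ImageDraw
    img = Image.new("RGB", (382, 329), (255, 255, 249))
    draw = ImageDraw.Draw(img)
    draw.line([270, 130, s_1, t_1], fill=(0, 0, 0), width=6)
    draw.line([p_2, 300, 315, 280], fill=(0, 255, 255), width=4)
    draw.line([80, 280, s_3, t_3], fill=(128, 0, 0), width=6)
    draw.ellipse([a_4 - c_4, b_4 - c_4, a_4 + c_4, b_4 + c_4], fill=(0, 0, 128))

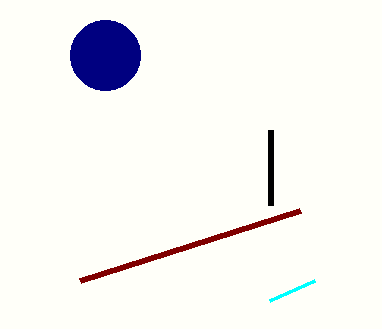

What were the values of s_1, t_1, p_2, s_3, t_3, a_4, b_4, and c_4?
s_1 = 270; t_1 = 205; p_2 = 270; s_3 = 300; t_3 = 210; a_4 = 105; b_4 = 55; c_4 = 35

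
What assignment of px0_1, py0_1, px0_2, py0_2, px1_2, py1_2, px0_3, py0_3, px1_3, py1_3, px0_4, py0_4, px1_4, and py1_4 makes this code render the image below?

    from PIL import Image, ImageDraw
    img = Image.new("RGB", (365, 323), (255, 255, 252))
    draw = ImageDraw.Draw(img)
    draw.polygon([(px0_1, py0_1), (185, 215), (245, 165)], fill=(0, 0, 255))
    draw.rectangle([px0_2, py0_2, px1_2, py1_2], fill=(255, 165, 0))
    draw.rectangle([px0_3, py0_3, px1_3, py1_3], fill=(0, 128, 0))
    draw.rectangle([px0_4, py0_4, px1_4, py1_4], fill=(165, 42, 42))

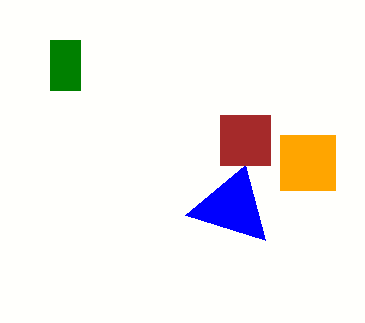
px0_1 = 265
py0_1 = 240
px0_2 = 280
py0_2 = 135
px1_2 = 335
py1_2 = 190
px0_3 = 50
py0_3 = 40
px1_3 = 80
py1_3 = 90
px0_4 = 220
py0_4 = 115
px1_4 = 270
py1_4 = 165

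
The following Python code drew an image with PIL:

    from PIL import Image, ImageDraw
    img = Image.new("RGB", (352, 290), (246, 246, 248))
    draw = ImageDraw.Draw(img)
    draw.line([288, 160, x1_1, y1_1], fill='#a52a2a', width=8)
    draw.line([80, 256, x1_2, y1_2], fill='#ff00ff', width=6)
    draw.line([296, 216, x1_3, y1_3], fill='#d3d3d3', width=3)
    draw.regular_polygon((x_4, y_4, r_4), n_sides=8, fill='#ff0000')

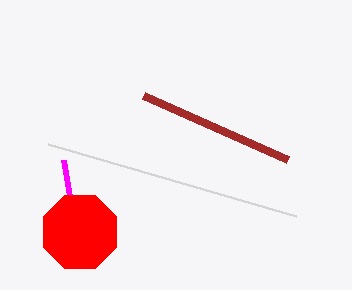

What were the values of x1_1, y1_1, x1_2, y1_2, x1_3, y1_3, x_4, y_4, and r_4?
x1_1 = 144
y1_1 = 96
x1_2 = 64
y1_2 = 160
x1_3 = 48
y1_3 = 144
x_4 = 80
y_4 = 232
r_4 = 40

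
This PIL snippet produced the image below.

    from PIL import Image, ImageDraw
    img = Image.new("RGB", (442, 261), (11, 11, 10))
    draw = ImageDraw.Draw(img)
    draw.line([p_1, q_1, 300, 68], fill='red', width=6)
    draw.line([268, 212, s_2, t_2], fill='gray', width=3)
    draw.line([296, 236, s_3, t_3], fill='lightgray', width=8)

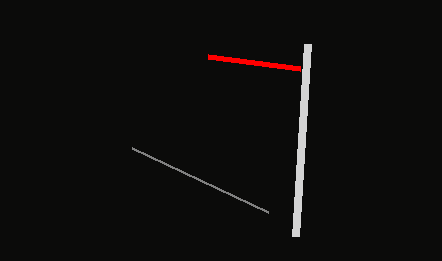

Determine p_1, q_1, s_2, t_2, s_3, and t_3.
p_1 = 208
q_1 = 56
s_2 = 132
t_2 = 148
s_3 = 308
t_3 = 44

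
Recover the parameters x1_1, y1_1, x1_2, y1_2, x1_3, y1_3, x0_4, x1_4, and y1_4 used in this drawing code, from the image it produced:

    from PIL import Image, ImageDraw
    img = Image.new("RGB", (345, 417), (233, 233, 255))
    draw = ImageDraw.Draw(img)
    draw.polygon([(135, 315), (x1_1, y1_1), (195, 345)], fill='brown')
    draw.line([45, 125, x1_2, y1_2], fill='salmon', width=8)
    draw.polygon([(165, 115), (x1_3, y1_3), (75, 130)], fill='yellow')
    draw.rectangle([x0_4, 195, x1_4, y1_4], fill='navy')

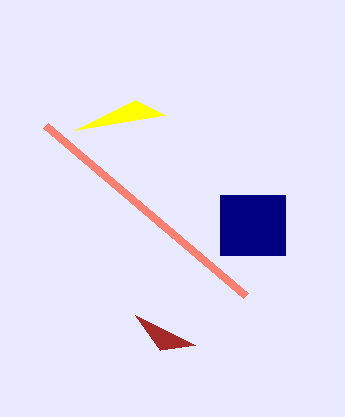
x1_1 = 160
y1_1 = 350
x1_2 = 245
y1_2 = 295
x1_3 = 135
y1_3 = 100
x0_4 = 220
x1_4 = 285
y1_4 = 255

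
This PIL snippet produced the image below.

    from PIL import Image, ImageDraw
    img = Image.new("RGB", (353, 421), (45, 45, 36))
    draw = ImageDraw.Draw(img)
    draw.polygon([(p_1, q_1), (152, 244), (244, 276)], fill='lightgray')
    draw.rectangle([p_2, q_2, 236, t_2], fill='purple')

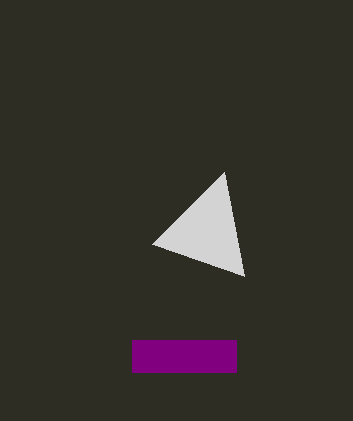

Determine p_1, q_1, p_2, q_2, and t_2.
p_1 = 224; q_1 = 172; p_2 = 132; q_2 = 340; t_2 = 372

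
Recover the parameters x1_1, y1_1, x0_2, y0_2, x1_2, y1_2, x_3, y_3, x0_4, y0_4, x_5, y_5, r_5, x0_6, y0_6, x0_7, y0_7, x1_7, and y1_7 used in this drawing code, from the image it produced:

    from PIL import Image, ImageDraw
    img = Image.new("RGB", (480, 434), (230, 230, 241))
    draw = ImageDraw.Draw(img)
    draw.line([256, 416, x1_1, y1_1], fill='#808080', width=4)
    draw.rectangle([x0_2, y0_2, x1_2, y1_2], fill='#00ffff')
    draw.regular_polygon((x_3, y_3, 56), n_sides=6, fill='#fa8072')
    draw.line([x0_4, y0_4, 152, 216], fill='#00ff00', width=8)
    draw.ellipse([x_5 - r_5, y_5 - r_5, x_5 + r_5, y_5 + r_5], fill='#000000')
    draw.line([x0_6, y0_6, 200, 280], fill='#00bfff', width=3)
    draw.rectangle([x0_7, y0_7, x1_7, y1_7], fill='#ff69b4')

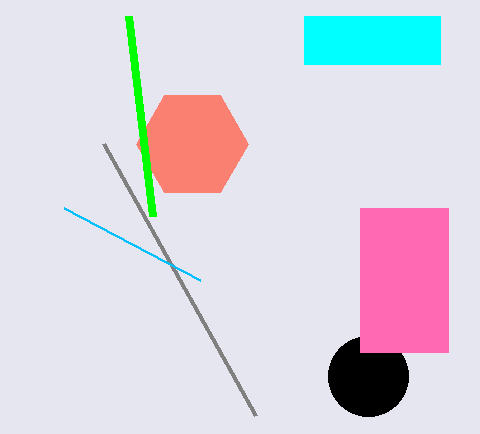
x1_1 = 104, y1_1 = 144, x0_2 = 304, y0_2 = 16, x1_2 = 440, y1_2 = 64, x_3 = 192, y_3 = 144, x0_4 = 128, y0_4 = 16, x_5 = 368, y_5 = 376, r_5 = 40, x0_6 = 64, y0_6 = 208, x0_7 = 360, y0_7 = 208, x1_7 = 448, y1_7 = 352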